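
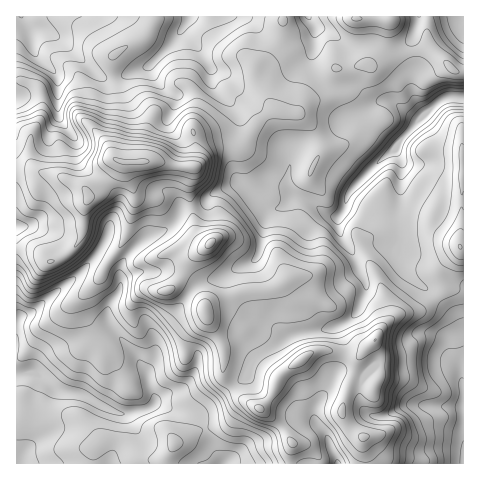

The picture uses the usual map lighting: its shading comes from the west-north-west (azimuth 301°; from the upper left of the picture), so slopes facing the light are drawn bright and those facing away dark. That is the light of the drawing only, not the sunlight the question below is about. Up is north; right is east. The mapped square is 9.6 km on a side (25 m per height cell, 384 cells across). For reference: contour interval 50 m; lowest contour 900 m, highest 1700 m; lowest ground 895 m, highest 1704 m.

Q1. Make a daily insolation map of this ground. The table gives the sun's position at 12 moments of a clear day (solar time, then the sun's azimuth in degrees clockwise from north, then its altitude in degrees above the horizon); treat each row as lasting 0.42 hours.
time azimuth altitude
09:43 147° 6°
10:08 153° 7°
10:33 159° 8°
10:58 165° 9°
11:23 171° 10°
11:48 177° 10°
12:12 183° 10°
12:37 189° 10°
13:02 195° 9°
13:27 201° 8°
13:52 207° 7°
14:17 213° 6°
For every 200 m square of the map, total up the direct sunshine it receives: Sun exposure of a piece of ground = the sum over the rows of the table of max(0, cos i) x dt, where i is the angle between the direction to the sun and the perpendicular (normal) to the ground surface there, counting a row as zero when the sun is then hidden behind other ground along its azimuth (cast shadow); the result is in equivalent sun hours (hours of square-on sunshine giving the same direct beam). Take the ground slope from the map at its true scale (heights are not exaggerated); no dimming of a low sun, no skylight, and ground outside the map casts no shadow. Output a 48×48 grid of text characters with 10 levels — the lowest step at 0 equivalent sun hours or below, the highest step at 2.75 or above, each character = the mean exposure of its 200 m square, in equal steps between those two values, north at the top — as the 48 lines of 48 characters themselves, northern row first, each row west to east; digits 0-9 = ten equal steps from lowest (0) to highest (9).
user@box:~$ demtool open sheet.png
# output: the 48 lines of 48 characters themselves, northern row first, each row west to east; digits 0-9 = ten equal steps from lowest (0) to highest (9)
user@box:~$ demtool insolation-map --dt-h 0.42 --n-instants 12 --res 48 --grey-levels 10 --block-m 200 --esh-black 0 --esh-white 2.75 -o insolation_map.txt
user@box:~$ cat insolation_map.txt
000000000000000111000000001122004544444333200100
000000000000000100000000001233100257877775211000
000000000000000000000000000122100014444553121000
000000000000000000000000000122210101111222221000
000000000000000000000112111122211111111223343100
000000000000000000000022222122112222332344333420
000000000000000000000001222111112344455543333688
100000000000000000000000121110001233345544557889
100000000000000000000011121100011223344555576201
000000000000000000000001112111123444431015440000
000000000000000000000000112332223333221112200000
000000320000000000000000123455542222222353000010
100000031000000000001111123455552111223673000011
110000002000000000000121223333332112235620000111
000000000000000000000133332222212233456100233222
100000002432122200001333443322113444550000343222
221000003677899987655422333322123334400000001122
433432000367689988897311222222333235100000011122
443445311267533357773000111123453241000110111122
345433323676432234410000001100123320002211211122
456555558996676542200000000000001210012221211112
554344557764776531000000000000000000012221222110
100222334433543200000000000000000000011222222100
000001255313431000000022100000000000112222222100
100001376114300001113675420000000000111221222221
431013893134000132258865510100000000000111122456
754469951164244433478743100100000000010001112368
768999611355410001454320000111111220010000122357
679994114543100001310000000123333210000000123333
699820135752354345200001223344332100000000002333
897201356631699996200123444443333100000000001456
652134565534678864222223333333333320000000112455
201345543355446754454333233222100000000025666544
334555543236535765577533322211000000000156555544
346554433214764565798422332100000000001332113333
245433333222564443476422322100000000136311134333
356544443332344334443333221000046652355322233233
555665554332234236742232110003665554442232221223
102566665432123358744432100037764311321222210123
000136776643213566457751000245544211212554421012
110000015765532432357861000465443212343334554332
211000000158851012335555300454443102357411234443
222221100000000000223347986323334332000000000012
332233210000000000012346999721224763000000012333
343321111100023200023466889820001664100133111233
443211112222112221234577653331111355445555432333
332223323332111135543456444346652166665433321222
333333333333322244444443345556554256554433322222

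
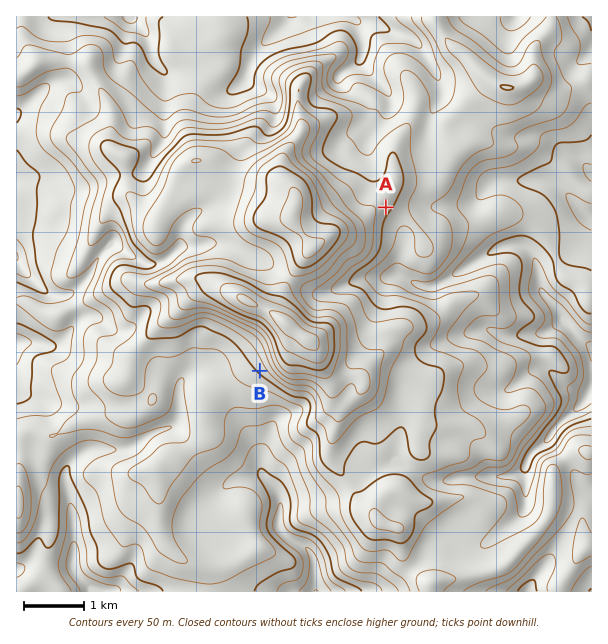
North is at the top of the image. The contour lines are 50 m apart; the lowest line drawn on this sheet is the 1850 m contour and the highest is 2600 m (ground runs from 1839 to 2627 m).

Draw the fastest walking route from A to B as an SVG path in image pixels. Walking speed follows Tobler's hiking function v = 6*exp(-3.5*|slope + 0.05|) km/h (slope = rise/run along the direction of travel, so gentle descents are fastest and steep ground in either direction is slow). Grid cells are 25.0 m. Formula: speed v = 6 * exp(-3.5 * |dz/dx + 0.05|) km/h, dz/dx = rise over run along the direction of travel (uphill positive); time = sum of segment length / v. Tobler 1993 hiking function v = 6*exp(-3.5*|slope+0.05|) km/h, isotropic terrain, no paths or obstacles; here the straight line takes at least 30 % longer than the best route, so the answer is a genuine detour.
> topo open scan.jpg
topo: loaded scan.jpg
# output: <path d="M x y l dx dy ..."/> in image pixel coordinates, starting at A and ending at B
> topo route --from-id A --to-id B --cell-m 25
<path d="M386 207l-8 15 0 24-6 12-16 17-3 6 0 3 1 3 3 3 3 6 0 33-27 54-1 1-3 2-8 0-6-3-13 0-3 1-12 0-27-13"/>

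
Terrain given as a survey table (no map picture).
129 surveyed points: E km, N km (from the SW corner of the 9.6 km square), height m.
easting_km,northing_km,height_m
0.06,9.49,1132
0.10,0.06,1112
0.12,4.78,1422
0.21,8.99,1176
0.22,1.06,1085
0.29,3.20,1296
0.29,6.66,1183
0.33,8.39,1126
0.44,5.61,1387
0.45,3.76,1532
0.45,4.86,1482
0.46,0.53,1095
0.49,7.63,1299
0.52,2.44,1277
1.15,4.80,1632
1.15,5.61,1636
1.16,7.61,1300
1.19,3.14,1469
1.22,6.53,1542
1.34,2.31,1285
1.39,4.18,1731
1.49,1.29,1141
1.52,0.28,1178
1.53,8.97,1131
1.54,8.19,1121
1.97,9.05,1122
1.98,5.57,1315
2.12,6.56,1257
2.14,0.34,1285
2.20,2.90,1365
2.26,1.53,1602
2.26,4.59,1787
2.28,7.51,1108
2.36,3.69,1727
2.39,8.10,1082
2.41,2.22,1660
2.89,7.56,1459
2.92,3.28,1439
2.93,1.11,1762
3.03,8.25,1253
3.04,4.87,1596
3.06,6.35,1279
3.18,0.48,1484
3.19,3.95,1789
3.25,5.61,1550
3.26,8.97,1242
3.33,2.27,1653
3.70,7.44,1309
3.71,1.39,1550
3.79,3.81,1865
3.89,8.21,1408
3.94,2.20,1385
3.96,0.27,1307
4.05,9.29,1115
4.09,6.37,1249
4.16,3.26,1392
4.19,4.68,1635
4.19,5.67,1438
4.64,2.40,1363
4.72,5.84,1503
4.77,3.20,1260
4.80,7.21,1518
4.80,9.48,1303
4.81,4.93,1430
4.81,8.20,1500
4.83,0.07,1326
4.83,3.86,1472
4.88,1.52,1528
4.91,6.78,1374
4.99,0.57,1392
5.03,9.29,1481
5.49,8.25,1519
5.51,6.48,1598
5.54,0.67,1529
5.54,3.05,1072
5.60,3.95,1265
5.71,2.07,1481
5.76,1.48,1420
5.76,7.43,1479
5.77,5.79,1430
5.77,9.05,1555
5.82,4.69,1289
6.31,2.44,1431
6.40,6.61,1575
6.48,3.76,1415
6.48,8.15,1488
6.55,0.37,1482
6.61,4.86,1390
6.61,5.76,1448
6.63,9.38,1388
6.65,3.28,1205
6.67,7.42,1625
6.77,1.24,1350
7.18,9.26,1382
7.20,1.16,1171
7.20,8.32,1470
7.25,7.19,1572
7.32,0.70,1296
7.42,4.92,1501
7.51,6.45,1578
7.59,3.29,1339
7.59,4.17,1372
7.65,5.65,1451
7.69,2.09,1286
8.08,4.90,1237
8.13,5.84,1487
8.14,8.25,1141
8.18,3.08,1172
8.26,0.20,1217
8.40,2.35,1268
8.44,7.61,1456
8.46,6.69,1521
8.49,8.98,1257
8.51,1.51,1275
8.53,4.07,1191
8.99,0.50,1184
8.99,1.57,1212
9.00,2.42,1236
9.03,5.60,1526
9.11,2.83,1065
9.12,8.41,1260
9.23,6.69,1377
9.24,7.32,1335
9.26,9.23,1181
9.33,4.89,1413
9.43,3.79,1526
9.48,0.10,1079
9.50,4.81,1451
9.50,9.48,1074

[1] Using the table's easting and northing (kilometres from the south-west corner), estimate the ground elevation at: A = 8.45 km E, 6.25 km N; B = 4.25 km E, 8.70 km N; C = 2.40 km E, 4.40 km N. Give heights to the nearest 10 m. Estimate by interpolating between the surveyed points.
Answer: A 1450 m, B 1400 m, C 1760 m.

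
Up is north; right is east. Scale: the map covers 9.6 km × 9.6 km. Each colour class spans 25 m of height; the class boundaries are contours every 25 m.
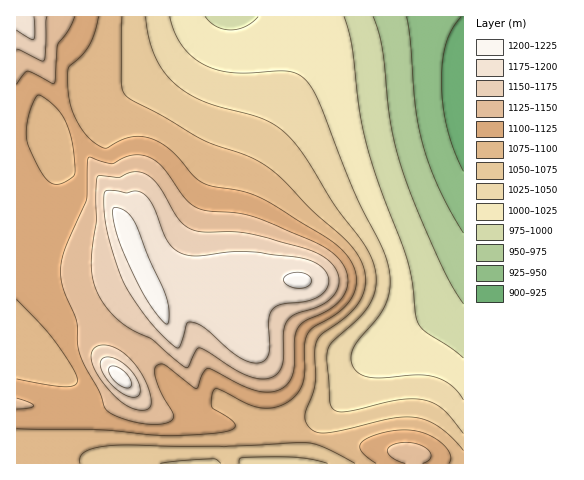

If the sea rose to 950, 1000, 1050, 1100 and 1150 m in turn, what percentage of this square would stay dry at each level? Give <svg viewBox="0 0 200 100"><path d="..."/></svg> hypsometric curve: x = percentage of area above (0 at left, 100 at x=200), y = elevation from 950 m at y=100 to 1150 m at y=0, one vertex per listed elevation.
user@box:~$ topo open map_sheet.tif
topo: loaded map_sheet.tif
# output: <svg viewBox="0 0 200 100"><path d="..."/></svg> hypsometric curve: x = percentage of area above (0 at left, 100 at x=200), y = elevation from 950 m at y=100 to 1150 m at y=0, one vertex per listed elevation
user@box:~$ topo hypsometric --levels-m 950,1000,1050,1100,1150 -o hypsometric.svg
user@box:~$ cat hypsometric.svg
<svg viewBox="0 0 200 100"><path d="M191 100l-18-25-40-25-51-25-49-25"/></svg>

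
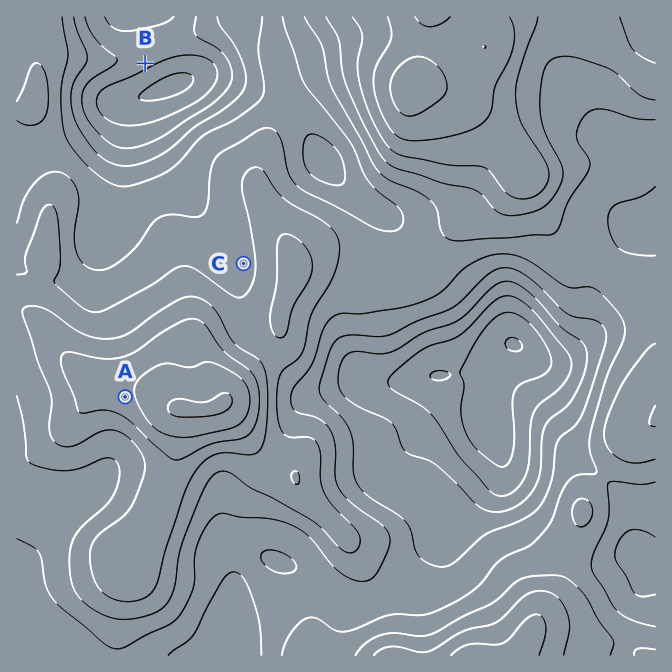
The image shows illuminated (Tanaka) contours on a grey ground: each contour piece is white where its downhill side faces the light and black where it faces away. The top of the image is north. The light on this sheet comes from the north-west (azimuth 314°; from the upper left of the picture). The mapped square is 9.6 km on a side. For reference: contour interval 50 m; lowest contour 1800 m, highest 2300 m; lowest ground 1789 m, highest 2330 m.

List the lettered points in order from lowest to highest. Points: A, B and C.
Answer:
B C A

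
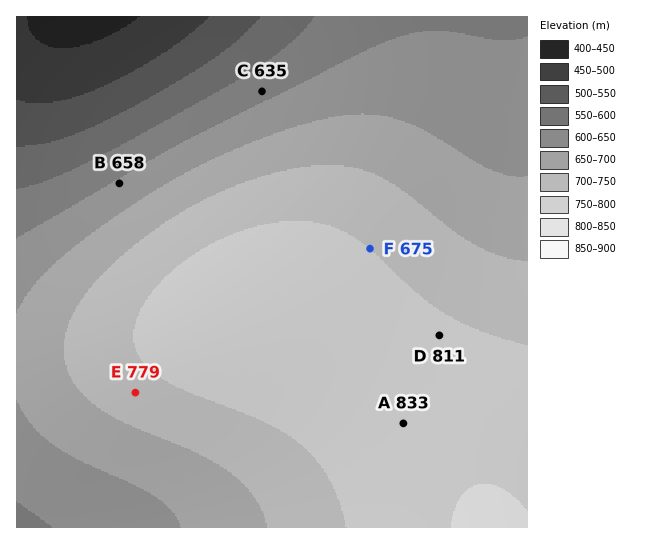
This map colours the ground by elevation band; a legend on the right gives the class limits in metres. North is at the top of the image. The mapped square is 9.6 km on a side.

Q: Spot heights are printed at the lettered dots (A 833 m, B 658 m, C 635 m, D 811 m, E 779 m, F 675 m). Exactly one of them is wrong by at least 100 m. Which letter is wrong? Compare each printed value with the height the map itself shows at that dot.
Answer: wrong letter F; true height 800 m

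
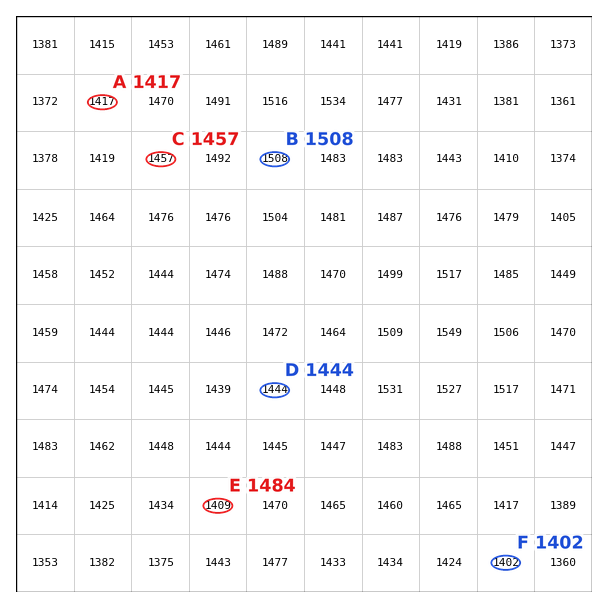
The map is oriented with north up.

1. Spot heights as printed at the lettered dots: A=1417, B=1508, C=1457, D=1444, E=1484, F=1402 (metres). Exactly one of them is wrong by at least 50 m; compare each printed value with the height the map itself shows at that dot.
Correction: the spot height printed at E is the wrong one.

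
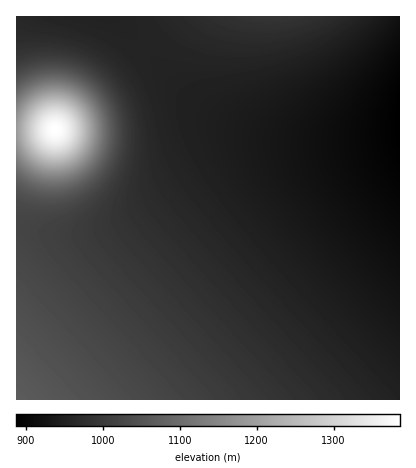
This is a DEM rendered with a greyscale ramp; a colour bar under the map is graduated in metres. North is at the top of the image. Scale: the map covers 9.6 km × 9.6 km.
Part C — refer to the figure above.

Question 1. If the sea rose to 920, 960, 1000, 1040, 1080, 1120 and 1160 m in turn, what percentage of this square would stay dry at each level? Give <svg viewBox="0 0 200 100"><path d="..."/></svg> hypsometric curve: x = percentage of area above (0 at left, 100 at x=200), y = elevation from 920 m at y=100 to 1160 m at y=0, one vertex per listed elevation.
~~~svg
<svg viewBox="0 0 200 100"><path d="M181 100l-67-17-57-16-35-17-10-17-2-16-2-17"/></svg>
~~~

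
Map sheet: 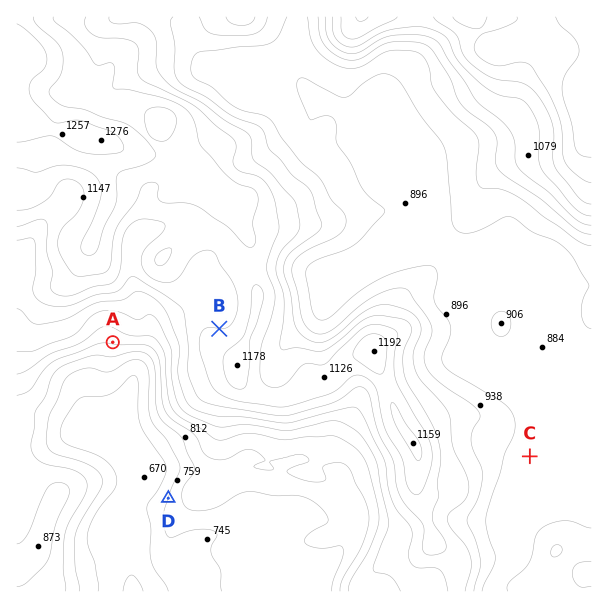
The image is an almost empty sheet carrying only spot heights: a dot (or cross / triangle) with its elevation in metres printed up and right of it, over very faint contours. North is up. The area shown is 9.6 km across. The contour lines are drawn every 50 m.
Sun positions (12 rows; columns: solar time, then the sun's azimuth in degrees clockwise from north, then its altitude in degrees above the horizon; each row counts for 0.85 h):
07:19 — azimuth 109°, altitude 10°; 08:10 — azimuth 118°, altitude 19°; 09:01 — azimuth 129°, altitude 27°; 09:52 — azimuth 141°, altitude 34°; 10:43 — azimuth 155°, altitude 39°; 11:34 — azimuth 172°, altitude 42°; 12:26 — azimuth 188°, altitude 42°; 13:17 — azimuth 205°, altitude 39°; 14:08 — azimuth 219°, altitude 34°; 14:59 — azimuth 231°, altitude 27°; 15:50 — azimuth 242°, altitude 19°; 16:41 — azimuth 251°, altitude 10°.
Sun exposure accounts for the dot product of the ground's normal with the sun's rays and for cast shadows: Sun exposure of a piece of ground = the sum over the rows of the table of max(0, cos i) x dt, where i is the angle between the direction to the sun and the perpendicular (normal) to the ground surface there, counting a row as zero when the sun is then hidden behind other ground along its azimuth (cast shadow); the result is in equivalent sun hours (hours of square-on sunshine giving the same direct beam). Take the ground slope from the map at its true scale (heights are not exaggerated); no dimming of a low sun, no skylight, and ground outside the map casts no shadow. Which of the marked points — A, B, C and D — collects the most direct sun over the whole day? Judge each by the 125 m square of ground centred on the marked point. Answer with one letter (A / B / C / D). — A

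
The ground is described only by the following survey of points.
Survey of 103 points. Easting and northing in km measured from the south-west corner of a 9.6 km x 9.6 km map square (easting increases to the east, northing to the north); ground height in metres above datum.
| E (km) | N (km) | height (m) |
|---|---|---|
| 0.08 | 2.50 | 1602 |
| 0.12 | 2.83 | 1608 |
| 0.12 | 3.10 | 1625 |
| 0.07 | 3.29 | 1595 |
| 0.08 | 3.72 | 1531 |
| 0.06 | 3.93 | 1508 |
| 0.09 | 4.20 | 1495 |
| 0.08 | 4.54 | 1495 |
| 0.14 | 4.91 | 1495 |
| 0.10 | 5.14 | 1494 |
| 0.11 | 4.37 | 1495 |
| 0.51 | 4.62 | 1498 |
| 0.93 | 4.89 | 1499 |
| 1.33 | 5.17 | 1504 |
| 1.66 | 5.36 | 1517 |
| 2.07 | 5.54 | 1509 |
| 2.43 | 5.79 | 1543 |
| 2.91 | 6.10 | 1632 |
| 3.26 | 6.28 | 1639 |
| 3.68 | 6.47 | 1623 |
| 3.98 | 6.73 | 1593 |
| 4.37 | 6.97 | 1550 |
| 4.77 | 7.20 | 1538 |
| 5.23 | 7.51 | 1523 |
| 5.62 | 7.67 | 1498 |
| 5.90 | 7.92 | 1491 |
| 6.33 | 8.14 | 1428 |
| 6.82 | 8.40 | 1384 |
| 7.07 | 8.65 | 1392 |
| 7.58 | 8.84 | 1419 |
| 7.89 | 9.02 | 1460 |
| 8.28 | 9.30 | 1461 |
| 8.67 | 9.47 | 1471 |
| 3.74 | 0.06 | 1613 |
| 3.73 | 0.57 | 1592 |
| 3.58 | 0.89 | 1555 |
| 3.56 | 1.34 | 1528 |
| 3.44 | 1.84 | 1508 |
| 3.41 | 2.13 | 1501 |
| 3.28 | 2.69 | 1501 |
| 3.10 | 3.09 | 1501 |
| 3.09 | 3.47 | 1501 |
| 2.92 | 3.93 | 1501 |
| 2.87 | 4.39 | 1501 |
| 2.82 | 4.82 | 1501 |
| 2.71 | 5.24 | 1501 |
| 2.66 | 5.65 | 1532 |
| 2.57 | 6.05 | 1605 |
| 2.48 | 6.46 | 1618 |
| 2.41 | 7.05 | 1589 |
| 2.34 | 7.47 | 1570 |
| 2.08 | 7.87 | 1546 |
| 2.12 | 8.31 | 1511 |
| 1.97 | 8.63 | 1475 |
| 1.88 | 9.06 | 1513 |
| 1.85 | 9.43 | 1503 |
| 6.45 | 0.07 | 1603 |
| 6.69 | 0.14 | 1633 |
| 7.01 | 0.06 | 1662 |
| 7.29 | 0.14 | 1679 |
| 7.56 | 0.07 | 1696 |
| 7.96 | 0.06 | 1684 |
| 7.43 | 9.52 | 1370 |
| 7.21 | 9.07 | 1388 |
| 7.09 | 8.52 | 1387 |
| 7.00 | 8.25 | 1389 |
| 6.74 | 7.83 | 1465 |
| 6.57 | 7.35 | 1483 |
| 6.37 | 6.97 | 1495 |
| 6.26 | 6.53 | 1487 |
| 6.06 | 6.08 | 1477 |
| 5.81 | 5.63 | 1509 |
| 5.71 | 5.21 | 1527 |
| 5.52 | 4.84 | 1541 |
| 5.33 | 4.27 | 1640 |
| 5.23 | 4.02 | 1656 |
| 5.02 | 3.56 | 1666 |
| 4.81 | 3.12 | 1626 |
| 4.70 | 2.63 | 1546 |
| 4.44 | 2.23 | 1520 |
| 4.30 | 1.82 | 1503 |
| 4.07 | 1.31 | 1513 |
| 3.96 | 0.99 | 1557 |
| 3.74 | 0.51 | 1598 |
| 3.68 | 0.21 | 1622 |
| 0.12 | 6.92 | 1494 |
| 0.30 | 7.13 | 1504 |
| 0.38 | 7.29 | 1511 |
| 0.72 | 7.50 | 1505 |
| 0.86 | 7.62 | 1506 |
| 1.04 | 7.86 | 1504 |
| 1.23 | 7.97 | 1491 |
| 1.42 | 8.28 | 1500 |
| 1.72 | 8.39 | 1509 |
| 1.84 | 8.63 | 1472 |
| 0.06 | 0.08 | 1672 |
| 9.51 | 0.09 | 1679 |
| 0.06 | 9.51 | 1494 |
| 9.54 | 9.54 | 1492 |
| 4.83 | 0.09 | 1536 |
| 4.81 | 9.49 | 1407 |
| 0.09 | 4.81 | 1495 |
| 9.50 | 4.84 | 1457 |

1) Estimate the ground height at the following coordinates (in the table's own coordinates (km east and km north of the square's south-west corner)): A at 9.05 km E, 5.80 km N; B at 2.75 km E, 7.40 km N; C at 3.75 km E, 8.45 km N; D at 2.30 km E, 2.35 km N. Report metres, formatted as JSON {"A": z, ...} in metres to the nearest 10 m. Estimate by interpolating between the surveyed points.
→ {"A": 1410, "B": 1540, "C": 1520, "D": 1500}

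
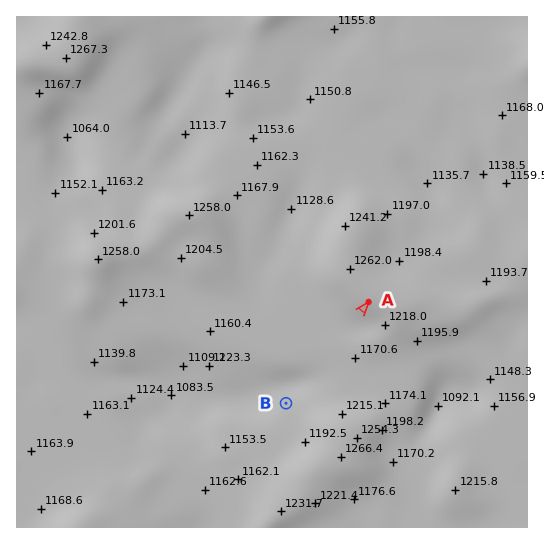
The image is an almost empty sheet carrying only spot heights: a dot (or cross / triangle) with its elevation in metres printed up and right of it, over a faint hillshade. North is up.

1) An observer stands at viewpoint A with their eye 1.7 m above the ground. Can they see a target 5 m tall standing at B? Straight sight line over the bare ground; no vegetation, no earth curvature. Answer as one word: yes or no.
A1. yes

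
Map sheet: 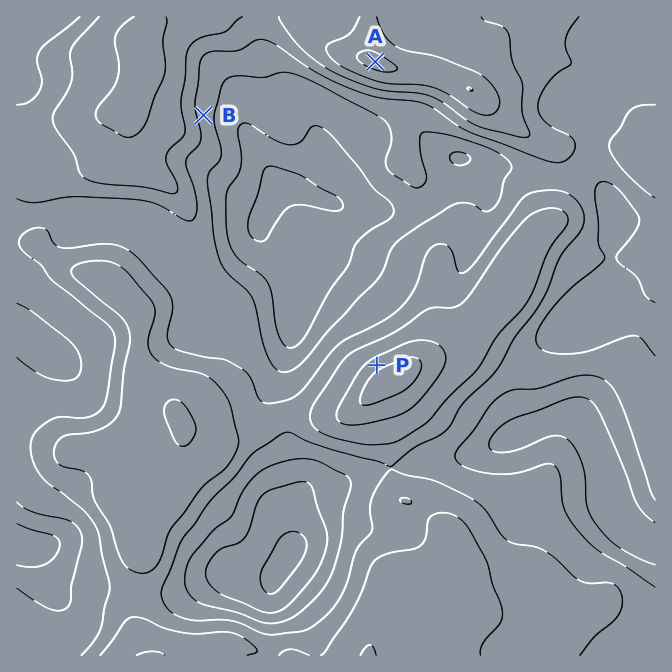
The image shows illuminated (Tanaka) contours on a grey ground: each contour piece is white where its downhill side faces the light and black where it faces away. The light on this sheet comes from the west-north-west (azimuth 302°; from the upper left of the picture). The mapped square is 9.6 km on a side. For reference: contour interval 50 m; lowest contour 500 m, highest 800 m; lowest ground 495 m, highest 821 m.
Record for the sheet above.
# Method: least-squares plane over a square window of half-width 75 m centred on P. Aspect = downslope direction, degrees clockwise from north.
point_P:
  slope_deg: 15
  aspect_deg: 329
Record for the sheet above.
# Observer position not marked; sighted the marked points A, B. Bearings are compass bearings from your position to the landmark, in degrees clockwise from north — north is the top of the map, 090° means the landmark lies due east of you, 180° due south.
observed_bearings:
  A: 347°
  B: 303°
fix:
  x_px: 420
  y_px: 256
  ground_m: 640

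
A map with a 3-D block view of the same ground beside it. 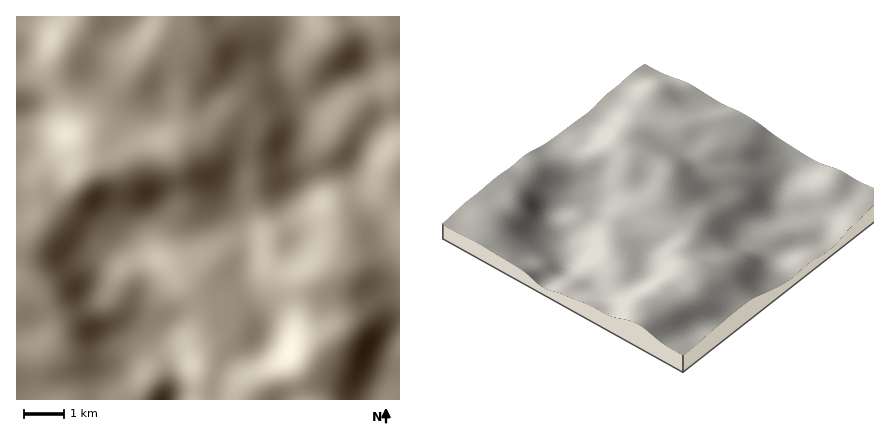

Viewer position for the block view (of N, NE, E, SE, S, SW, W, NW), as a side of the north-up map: SE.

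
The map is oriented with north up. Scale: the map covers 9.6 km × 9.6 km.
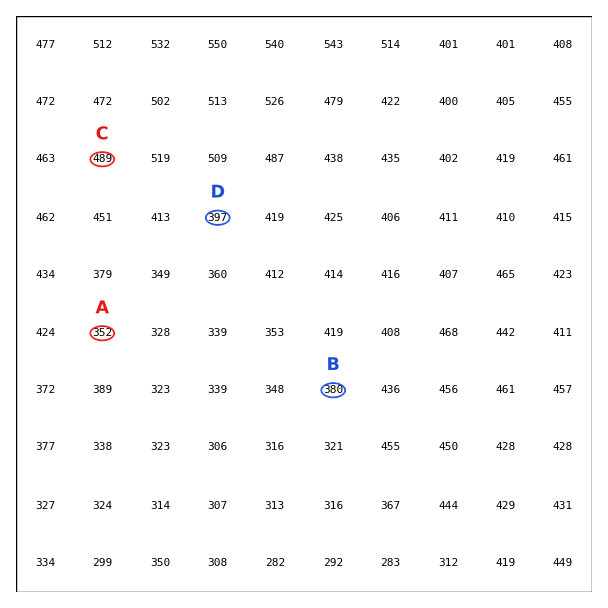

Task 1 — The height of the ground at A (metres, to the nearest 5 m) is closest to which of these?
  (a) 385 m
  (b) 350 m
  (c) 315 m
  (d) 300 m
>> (b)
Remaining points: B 380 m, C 490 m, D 395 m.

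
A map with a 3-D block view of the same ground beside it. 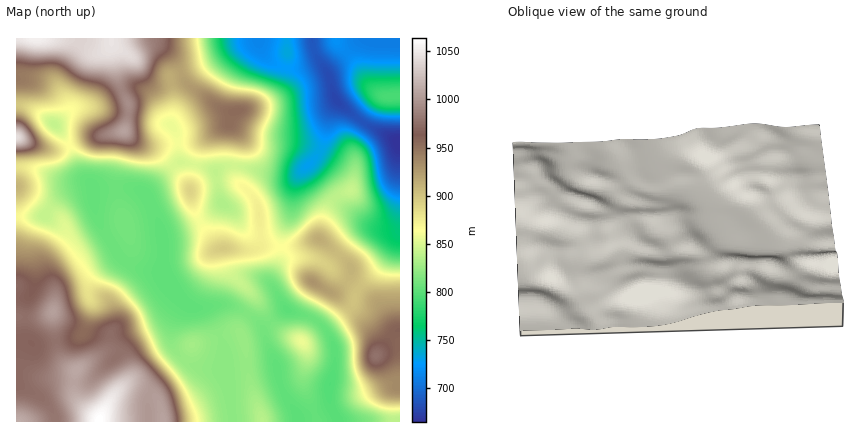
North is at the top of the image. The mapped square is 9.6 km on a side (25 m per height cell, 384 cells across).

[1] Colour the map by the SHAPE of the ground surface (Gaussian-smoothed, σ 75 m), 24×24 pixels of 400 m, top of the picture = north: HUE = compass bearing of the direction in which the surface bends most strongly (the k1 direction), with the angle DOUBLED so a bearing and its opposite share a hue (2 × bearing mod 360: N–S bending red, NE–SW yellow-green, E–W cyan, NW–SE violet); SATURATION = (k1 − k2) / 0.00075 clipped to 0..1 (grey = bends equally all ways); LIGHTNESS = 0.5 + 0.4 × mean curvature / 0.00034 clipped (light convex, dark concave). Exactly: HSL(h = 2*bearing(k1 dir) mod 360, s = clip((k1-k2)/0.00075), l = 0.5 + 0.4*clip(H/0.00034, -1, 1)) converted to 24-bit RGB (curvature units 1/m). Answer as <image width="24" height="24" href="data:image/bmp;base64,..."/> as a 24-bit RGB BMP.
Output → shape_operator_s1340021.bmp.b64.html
<image width="24" height="24" href="data:image/bmp;base64,Qk32BgAAAAAAADYAAAAoAAAAGAAAABgAAAABABgAAAAAAMAGAAATCwAAEwsAAAAAAAAAAAAAo5u5n2SuYDd2VpCEnsW0zaOZgYhxXFx9YW2K6/fSPjO8YUahaFWKbGeAcISKqr2Vdl2UdWR/gY93fW6Ggkhig1UwYUwUgoECi2xOektXZFWLccaJQpWK1Ymiw4KLU2R0a66Q4PfUQx+LekWKf1+Fb2yBdpt6m6l5ek99iWpxfJt1V1SAfEurw17Gx5XSz8npf2yCeXGUaHuPtrdsM3ZIPZNx4qXAqYLFlO/FmNymWQtkgU9wgm59dnSAiqB4kIZqblKAoHxzjZ9lS2R0TDBtqiUzh91NY6xfdIiKZ26GdIifoKjGwofCMHBQUIo3xeGiit6cXhFFayBQg3lseXp+eHd/mqN8emiDZ09zoW1Zsb95PWeHHgtc5Zi+4+/VT4mdgYF4ZmpzcLRaQYNTrVd4umugYquAru6MejItShJImm2PgpOPdHeCe3aAm6aCdVWCfkKEpb+IpdirOS+DDgkqkeB47eXRhFKufXBrf1tapr1RRHVMQn2JuoCMpMh+jtdgWyFoVEB9epOZn4ChjXCXfoGRl6CDY0yEWaDJv+PcxHSiVg5VQSVkbPh5tpxqrHWPZmWkn3O8x9G2b9zRFnHDomC77OXYypLKSxxndGR6bn1meXtkiHlwlIZ7k1JVZ5xcR45demUnUw0ITBYjUumSasB/ZYdhjquKV4FmWIaR5uK0VLtQGw0macRBneR3kSZXejV4fnN8gG90gnBgeXhNcVZAnLFffr2bcTJydxEplzowmOzTat2zUnODgquOapdnf5ClT4CU2OawqFLAG0ScfdmkuEdMfixaf2d5f3J9g1hxlFpUkIRqcbGrhsyYekFhVhhhqnjc1Pf0g8fgslmWSal+YLqqf4e8mneXZpKdueCbkDCNaKVUX2o+cjc1hGBgfnl3dGWCmT+buod1e6Zfco5CgmMxZFA7KYGXZ+uxz7JybjFFqpxqmMyiNbeiTYGKboyNjLyevLh6gTR2lquAb0J5gGl5iYqAeX6EXV2CRUGTz7TGy67XmaHUhYXWi43IQX29l44+lHY1XbduiuTDqNDLck+fRDtPhLiyeK19ky5Tsq9hkVmNf0uAhoB7hYyAeHaAZlx7SUttecNlibGSlICsnEKNpbV5NX61ZEvd5NfqrtzMWbZcaFAxYicoZUtNnKIjUEAqmWJSnr+Jb0F2fWuCh4yEhoiBe3GBb0V3mIlNYNpVXJFpfElim0hnvNWNOoKCJEhVzct9xpZrlD05bjk1UpJhVXqbrbxaP4hyWLV7m1tZdlR8eH2ChoyAhXx/emGBbjF+zNKOeM9kPVVcYjpEc7NdvNuoRl+cKkSOsqNxzWFSn0FXmL+AYdXMN0+nxtTTaY2yWHh2eWRqdWx9gIF3iIhwfW5mbU5pQEKJ1+rTyqS+QiiBdHqznt+6vbpyPnZaJE5oY1ua04uzypTI0+nAPpmcMi9hzpYxei4jdmoxT2NAaF09c243dVUsalEgTnEyJ8N3b8xYuEY5UDh2YL1Vnn05wYk8ipdPGTgxJ086mXtcwHx09vC+Ok98LyxaX20AD9Q8h9jlbx6imxQOb28bXlIkZt1UZerLPq6leTM0pV4oY2gvZFchk7gnXMlbp3ODQVB5K3RmNnRqua+J8/XWajKjOzBpzPf/qdj/bQjpfgCq6tL54ND70dr4zP/tM3HnbUC2Uzej3I7Oz4bLh7PEuerIV6ukgGyRYmWkUIGsKmmNj92X4deflBJzajxf/OfPLgUeJQ4aKY6kgOPLuoXi+Mra7eaQExIhWz9NV0VgeolgxaqYxqKxz6ZwYYFNTYZtZZKPV4GOPnKGhdBHYAYCUw8BaVgbfz0AUxEYRpFoLXtGQ1gYJR0O+9gq99atOx9WPllXTllmcaR+ic2qmaDZ6dvwwLnkYHi9X3yKXmVsS2xmZBwpfw0705ifmJ7TuGCdl8fHSVGhZyk7amcxNGZMnf+J1EcoqTy9Pj7FXZy+kOrXl+vfVbLUs6zX46Po0WjkuFq+emmPTzlych+FlsfVzOrtoaHfsZBfpXVCSRY8n0tsjbKKRr2UvNY9pmsoJdNYLzRiddOBSdhuZIhSTm5FYHY0dkEmgiMesVdAmGqOUChtQHOmpd+5gqigfYSUbk4nm2w0MV10ddXKs8PXjpXGhHm73e7qpkTHNoeFa9dhUKRJSHdSaGZPYjw1Zy8yn1hHjcNubjt7eTxuQsJxaLZSentUfH1RkZztvcLrkKzpaLPIc4qRmIKMfrKBkblZrT6qmMW5da1wf5hdUVdMVURIalNgZV93pat7s753Oh5ouo+1dKuHdX1kfXpkgH9k"/>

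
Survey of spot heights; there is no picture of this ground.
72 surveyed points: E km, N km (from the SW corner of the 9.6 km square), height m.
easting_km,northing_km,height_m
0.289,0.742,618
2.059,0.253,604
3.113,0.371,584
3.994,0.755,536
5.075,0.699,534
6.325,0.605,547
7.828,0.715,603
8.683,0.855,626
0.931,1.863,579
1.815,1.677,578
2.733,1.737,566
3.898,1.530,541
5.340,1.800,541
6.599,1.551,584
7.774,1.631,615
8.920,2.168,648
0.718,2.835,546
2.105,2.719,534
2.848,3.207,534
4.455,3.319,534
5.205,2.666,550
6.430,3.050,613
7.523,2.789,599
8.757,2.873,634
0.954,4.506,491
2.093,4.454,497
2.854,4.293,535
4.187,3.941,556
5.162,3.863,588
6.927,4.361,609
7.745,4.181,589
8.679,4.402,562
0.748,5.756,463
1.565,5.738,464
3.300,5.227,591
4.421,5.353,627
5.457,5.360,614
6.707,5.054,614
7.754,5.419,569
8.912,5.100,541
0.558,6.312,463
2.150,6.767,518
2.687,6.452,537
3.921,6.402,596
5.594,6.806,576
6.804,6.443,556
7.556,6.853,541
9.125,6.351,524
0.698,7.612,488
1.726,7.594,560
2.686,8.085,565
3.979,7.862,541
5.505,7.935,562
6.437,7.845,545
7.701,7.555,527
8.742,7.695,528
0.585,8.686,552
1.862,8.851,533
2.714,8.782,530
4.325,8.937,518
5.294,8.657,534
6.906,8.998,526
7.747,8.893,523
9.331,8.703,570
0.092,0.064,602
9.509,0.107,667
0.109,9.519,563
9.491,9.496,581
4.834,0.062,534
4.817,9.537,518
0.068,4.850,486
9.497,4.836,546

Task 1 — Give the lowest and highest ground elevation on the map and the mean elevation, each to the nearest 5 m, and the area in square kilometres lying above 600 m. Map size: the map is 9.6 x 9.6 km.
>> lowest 465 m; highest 670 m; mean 560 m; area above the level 16.9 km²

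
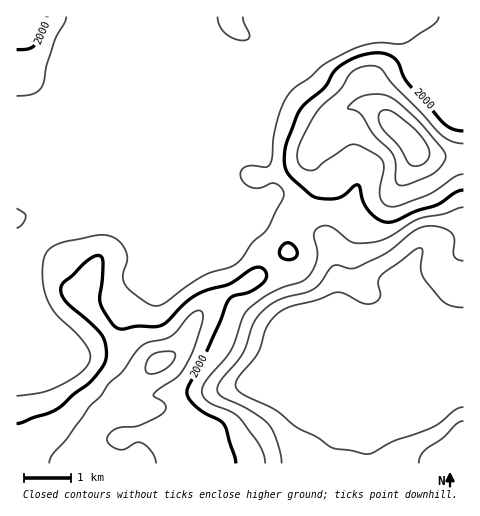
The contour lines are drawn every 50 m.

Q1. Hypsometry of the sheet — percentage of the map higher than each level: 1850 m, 86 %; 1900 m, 79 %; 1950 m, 39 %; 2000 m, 23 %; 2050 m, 10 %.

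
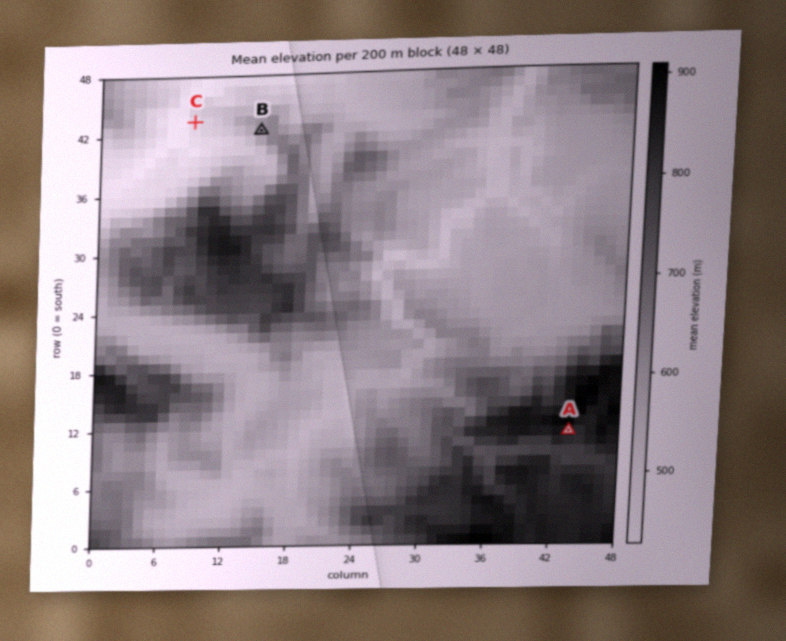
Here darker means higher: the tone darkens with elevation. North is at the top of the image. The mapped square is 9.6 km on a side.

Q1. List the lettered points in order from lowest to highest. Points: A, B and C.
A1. C B A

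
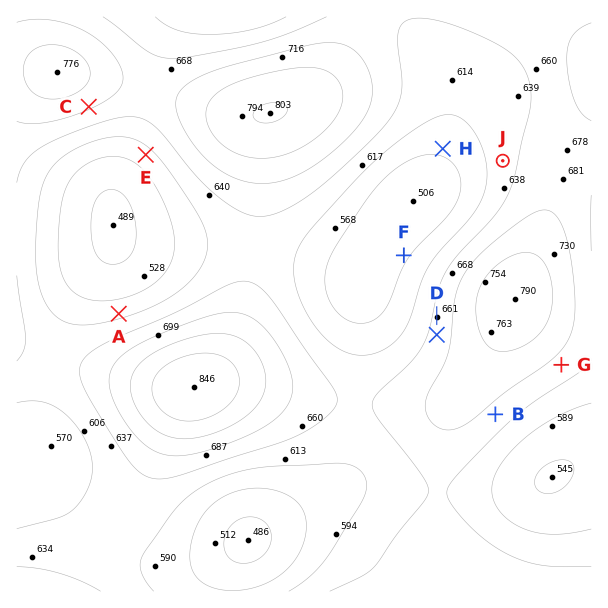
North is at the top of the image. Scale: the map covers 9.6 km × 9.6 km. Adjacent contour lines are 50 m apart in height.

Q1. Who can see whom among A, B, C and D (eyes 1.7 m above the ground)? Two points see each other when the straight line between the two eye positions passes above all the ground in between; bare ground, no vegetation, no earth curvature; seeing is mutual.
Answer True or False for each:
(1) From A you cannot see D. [True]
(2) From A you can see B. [False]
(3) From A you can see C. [True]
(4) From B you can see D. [False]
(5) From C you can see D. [True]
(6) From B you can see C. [False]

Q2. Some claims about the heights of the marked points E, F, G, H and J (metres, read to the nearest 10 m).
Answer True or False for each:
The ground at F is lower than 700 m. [True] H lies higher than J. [False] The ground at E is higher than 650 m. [False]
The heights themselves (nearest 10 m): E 580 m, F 540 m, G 680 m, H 560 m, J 630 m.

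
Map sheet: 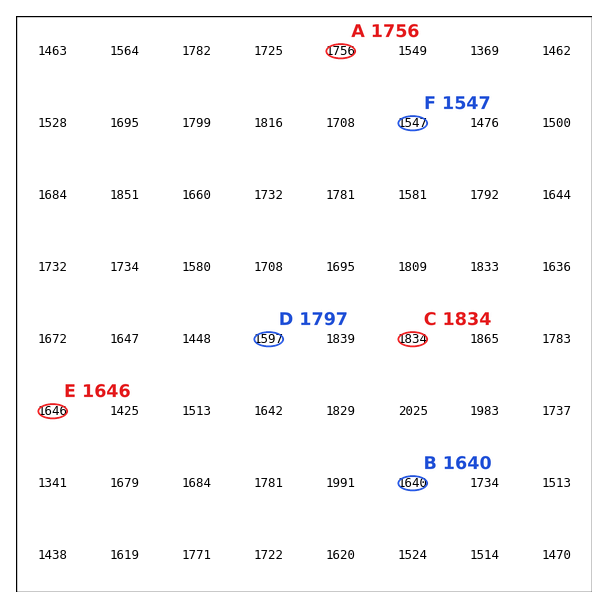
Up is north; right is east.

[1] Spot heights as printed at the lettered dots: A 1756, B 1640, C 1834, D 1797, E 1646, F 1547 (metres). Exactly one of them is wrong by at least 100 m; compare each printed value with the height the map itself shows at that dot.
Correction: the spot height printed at D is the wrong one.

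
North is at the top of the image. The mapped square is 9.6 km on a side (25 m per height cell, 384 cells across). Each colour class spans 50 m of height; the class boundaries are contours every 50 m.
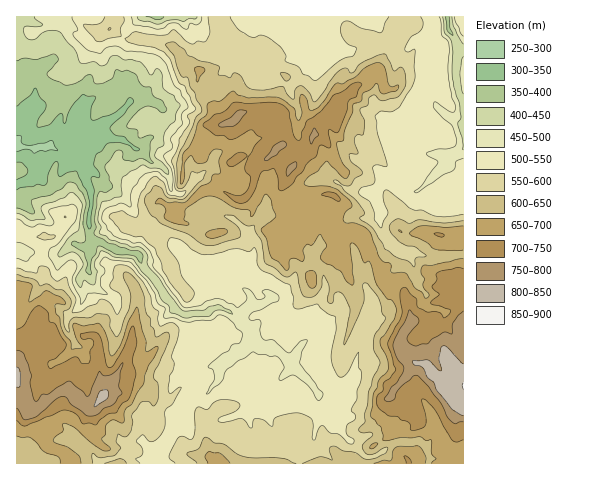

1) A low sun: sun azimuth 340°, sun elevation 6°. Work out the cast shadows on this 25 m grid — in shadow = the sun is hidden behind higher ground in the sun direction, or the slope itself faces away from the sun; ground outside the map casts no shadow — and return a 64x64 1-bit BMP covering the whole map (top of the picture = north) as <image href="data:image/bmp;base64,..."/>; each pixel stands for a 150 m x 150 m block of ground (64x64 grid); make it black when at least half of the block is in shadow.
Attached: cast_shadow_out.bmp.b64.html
<image width="64" height="64" href="data:image/bmp;base64,Qk0+AgAAAAAAAD4AAAAoAAAAQAAAAEAAAAABAAEAAAAAAAACAAATCwAAEwsAAAIAAAAAAAAA////AAAAAAAcH/nAAAAAYDw/+AAAADgvfn/4AAAAH+P///wAAADH8f///AAAAOHx///wAAAAEgP///wAAAAfAx///AcAAA8PD4/8AAAADz4CB/zAAAAA/AAA7nAAAAPwAAJ+EAACAfAAAH4AAAMA8AABvgAAAQBADgCeHgABgQAfAN8PAwGAAANE7gedAYAAAGAGA5gAgAAAAAIAABjAgQEAAABAOMDAAwAYQeB8QBgDgA37gPxABAeAI//g/AQeQIIX/PfyAAAgBgYB33IQGADADgffMCAAAcAYP9+QQAAA4Dj/34gAAABgcP/dmAAABmHx/+WgAL//5/P/4aAB////8//ggAP8g//nz/AAB/AB5IeB4AAAAAHsDgPgAAAAAOAZf/AD4AAAYAn/8D8AAAAAAH/xvgAAAAABvDvB4AAAAAGAO+PxwMAAAOA5/+AgQAAA8T3/2BACAAzzPPzwGAAAGJgMffAEAQAAHgI/8T99gOAPwD/9D7wT8A/AF/+AnCGQH8AP/8HEHAADwAv/wQAfAAD4D//DQM/EABgD/4dg5//AAAH/gOH//4AAAf+Bxf//wAAAc4MF//2QAQARggD//LgAABACMH/8AAAAAAZ4P/wAAAAABnx//gAAAAIGcP/8AAAAAwIongAAAAABARw+AAAAAAANAAMAAAAAAAwAAAAAAAAAAA=="/>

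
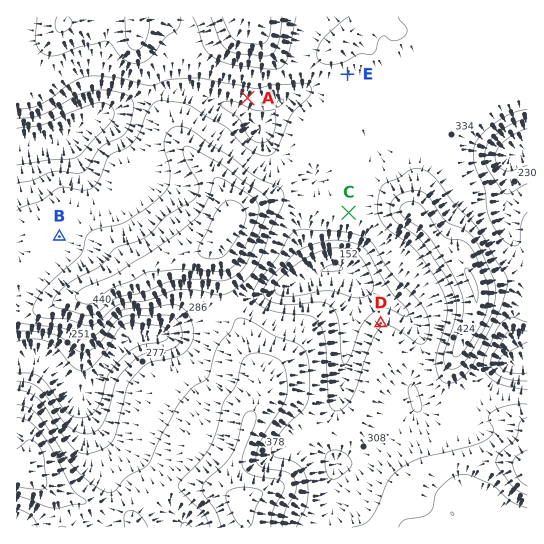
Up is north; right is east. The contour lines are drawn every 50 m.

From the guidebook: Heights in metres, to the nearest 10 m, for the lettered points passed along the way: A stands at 270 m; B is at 340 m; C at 330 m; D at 290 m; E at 340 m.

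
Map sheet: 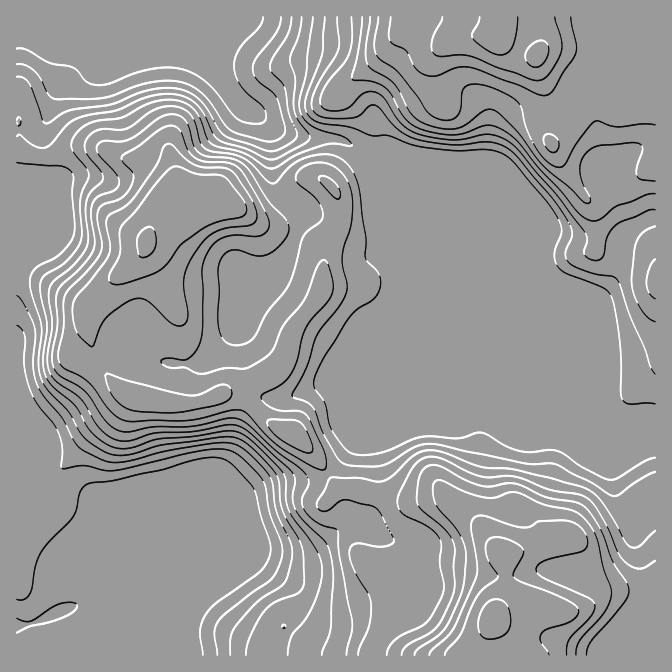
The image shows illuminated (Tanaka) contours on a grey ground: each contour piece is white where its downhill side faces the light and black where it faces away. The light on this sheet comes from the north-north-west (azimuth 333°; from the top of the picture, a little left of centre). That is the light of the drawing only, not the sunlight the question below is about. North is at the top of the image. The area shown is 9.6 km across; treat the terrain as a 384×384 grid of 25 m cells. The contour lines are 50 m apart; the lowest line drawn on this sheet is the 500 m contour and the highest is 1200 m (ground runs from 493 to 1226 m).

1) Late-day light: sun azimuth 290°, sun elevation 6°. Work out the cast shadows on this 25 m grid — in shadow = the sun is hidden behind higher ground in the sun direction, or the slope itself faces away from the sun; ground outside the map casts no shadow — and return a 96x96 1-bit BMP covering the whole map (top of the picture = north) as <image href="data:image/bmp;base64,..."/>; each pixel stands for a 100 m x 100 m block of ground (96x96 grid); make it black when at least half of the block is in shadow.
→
<image width="96" height="96" href="data:image/bmp;base64,Qk2+BAAAAAAAAD4AAAAoAAAAYAAAAGAAAAABAAEAAAAAAIAEAAATCwAAEwsAAAIAAAAAAAAA////AAAAAAAAAAAAAAAAAAAAf/8AAAAAAAAAAAA4f/8AAAAAAAAAAAB+f/8AAAAAAAAAAAB+f/8AAAAAAAAAAAB+P/8AAAAAAAAAAAB8H/84AAAAAAAAAABwH/9+AAAAAAAAAAAAB/9+AAAAAAAAAAAAAf9+AAAAAAAAAAAAAP5+AAAAAAAAAAAAAH5/AAAAAAAAAAAB8H9/AAAAAAAAAAAf8P9/gAAAAAAAAAA/8f9/gAAAAAAAAAA/+/9/wAAAAAAAAAA8f/8/wAAAAAAAAAAAH/8f4AAAAAAAAAAAD/8fwAAAAAAAAAAAD/4P4AAAAAAAAAAAD/wOcAAAAAHAAAAAD/gGMAAAAAHAAAAAB/AGAAAAAAGAAAAAB+AH8AAAAAAAAAAAA8AD+AB/8AAAAAAAA4AD8///+AAAAAAAAAAB5////AAAAAAAAAAAw////AAAAAAAAAAAA////AP8AAAAAAAAAf///Af+AAAAAAAAAf///A/+AAAAAAAAAP//+B/+AAAAAAAAAP//+B/+AAAAAAAAAP//8B/8AAAAAAAAAH//8B/4AAAAAAAAAD//4B/8AAAAAAAAAA//4B/+AAAAAAAAAAAH8A//AAAAAAAAAAAB9///AAAAAAAAAAAA9///AAAAAAAAAAAAw///AAAAAAAAAAAAAf//AAAAAAAAAAAAAP//gAAAAAAAAAAAAH//gAAAAAAAAAAAAH//gAAAAAAAAwAAAH//wAAAAAAABwAfwD//4AAAAAAAB4A/4D//8AAAAAAAD8A/4D//+AAAAAAAD8B/4B//+AAAAAAAD8B/4A//+AAAAAAAD8B/4A//+AAAAAAAA8B/+Af/+AAAAAAAAcB//AP/8AAAAAAAAfB//gP/8AAAAAAAAP///gH/4AAAAAAAAH///gH/4AAAAAAAAD///wH/4AAAAAAAAB///8H/4AAAAMAAAA///+H/4AAAAOAAAAf///H/4AAAAOAAAAf///j/8AAAAOAAAAf///7/+AAAAOAAAAA///5//AAAAPgAAAAf//5//AAAAf4AAAAP//x//AAAAf8AAAAB//x/+AAAA/8AAAAAf/h/8AAAAf8AAAAAf/B/4AAAAY8AAAAA/8D/wAAAAAcAAAAB/4D/AAAAAAIAAAAA/wD+AAAAD+AAAAAA/gD8AAAAP/AAAAAAfgB4AABAf/AAAAB8fwAgAB/wf/AAAAD//wAAAf/wf+AAAAD//wAAA//gf8AAAAD//wAAA//gP4AwAAD//gAAAf/AHhh4AAD//AH/AP+ABAB4AAB/8AP/AH+AAAA8AAB/4AH/AH8AAAA8AAA/gAD+AD4AAAA+AAA/AAB+ABgAP4B+AAAcAAB8AAAA//B+AAAAAAA4AHgB//A8AAAAAAAAAPgD//AwAAAAAAAAAfgD//AAAAAAAAAAAPAD//AAAAAAAAAAAOAB/+AAAAAAAAAAAAAB/8AAAAAAAAAAAABw/8AAAAAAAAAAAABw/4AAAAAAAAAAAAA4/4AAAAAAAAAAAAA8/gAAAAAAAAAAAAA4/AA="/>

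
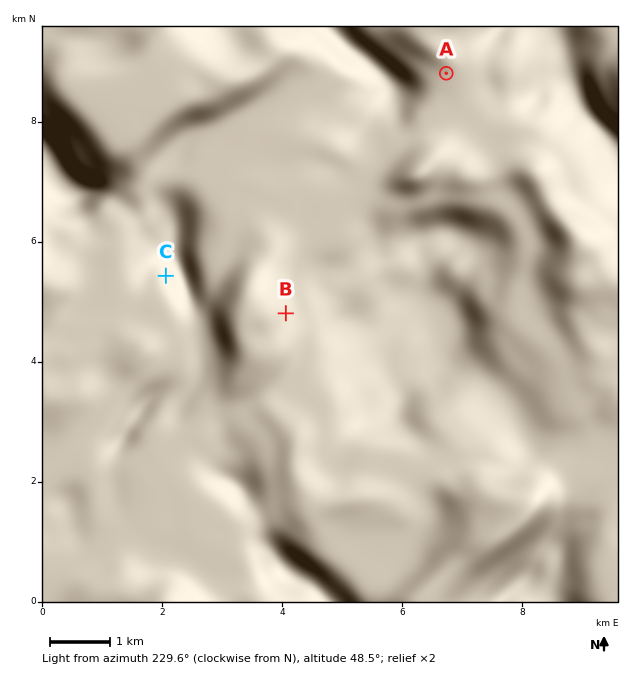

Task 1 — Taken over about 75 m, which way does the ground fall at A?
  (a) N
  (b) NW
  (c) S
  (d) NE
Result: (a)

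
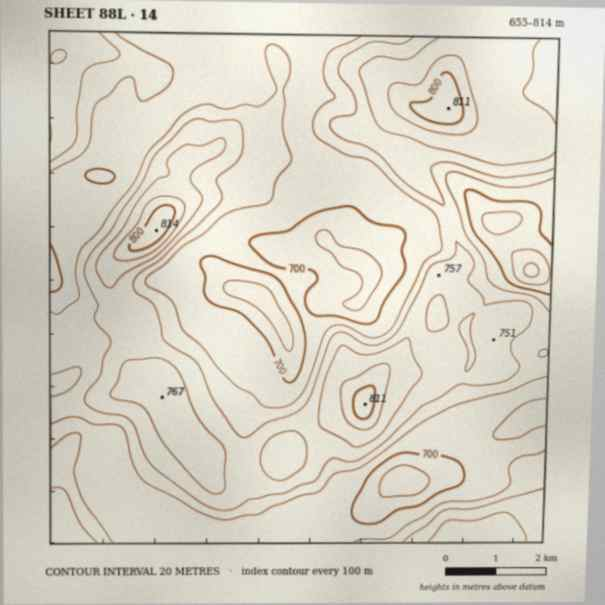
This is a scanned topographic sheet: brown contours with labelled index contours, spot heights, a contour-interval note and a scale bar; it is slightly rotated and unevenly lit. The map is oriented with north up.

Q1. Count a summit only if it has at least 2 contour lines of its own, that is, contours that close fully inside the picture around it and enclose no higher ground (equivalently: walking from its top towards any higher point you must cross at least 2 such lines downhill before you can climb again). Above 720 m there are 3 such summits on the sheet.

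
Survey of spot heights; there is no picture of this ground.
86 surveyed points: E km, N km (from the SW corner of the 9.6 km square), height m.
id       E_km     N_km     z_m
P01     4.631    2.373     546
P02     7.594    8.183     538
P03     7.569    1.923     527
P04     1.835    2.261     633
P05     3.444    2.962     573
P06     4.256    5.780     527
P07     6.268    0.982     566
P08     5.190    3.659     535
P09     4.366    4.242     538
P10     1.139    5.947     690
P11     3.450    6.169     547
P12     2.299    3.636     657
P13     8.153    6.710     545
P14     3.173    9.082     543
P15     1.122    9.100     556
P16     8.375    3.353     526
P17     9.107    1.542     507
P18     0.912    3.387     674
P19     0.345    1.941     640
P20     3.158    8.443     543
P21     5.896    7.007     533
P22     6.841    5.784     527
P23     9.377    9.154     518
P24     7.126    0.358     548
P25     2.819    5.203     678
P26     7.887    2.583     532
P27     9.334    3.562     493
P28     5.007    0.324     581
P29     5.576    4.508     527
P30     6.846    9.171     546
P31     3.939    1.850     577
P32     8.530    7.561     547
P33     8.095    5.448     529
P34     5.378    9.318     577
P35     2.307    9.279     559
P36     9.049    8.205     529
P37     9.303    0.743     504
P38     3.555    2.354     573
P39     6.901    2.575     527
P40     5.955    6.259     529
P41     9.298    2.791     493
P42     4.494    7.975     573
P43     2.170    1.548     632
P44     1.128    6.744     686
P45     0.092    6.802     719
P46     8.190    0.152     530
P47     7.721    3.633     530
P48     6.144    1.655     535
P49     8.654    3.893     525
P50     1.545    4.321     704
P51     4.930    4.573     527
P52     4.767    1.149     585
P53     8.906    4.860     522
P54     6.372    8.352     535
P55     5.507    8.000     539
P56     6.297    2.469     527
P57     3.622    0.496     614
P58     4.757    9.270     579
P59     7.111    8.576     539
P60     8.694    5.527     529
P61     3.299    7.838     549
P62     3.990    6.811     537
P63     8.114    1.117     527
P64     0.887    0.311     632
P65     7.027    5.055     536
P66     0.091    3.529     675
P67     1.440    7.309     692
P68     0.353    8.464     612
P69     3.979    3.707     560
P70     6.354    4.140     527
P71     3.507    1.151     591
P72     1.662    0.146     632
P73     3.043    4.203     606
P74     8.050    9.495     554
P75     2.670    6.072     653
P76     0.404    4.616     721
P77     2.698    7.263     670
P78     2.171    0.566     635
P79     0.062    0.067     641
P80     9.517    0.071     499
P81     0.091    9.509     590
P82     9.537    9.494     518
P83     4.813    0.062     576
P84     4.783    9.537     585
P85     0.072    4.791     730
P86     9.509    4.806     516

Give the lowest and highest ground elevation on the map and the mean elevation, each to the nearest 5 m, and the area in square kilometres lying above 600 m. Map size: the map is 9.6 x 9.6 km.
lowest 495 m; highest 740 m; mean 575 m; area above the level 26.4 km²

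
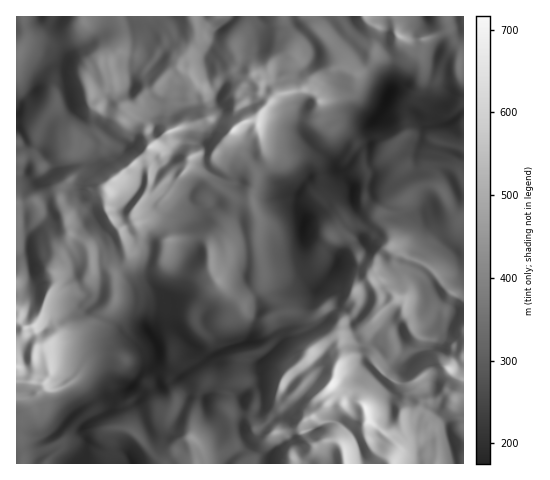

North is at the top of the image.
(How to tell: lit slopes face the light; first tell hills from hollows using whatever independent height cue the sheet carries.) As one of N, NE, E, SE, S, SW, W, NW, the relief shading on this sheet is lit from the E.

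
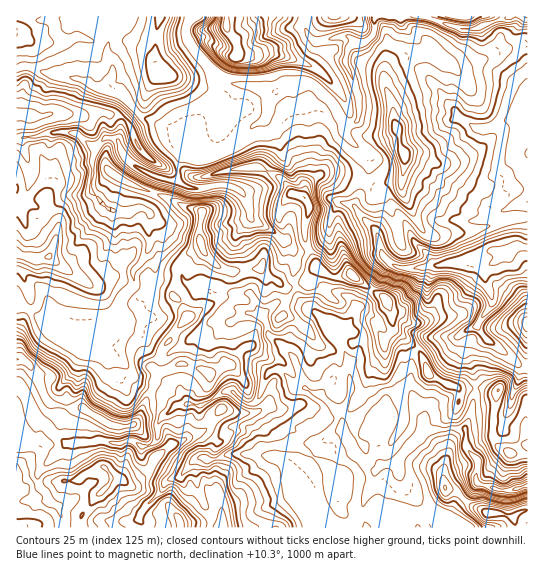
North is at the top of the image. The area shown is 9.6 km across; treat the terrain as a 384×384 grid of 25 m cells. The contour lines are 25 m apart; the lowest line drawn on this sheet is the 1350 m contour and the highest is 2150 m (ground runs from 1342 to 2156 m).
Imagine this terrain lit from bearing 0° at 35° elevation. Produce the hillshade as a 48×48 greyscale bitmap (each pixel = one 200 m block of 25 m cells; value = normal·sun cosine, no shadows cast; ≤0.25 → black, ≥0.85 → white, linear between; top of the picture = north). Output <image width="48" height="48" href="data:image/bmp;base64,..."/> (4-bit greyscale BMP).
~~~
<image width="48" height="48" href="data:image/bmp;base64,Qk32BAAAAAAAAHYAAAAoAAAAMAAAADAAAAABAAQAAAAAAIAEAAATCwAAEwsAABAAAAAAAAAAAAAAABEREQAiIiIAMzMzAERERABVVVUAZmZmAHd3dwCIiIgAmZmZAKqqqgC7u7sAzMzMAN3d3QDu7u4A////AKqqiHZWeJd7upmZrNyoh3iHiJmYdAAmmKqqiYVVZ5mcupmYmsuYh3iImZmGQze97ImoeIZFRHzNuYmoiaqYd3iJmqmDJc///4mHZ3hlVlvtqaqqqZmIeIiJmZhkae/s35maqoiIiXaru8ubupiHiJiJmYdoqqpBApmszLqru4RHvdyqqph3iaqYmIiKqocyALmKu93tzLczaImpmYd4iZqHd4mrqZUzQ6qImazbuax0EkRFZmZ4iZiHd4q7uYNImJmYdndUU4zJZFZERWd3eJeIiGiruXZ6qImHZVRphorLqWZURWZ3d4eIiHiIdmeJmIh2dmrf/Yi7u5V3dWZniHd4iIh3Y2eIuYhomr7u7ad5mKu4mImZmGdmd4dndmd2uYd6vd3LrKhmVGuVipq6h3h1V4ZUWHiXrXaIvduqmpd2ZkM2eqiHaIh1NnY1nKrNvle7vdqpl4h2eIRId5d2d3d1NWZr7tzv3Hze3MqZiKmZq7mXVXh3Znd2RWe8zc3et73tyqmYirmbu7y4V4dmZ4Z2ZFjLu7zJY8zLqYiJmZqImau6iGVWiYh2hFipiruEM9upiIiJmZqmWJmruDRoqXh3hVZVVYp2VcmId3d4iImYZniap3WKhVd4Z1eGZUjLmad3d2ZoiId6qHd4dpiHU1Z2WJrJmpfd3Hd2ZUVmmYh5qYd3ZWdTRWQ2vM3bq9u7zWdlRFd2iYmZiIZVVmhkVUBN///v3NyqzmQzRomYeZmYd1ZlV5qXaGbf///v/sur3kM0eZmZeamYZWq6iKqprc7e/Jiay6mbu3mHmpmqh6q6dazcuquK3t66kiQhI1eImru5iaqruaq7iKvN3bl53NyYVXURERJFZrqqiby7u6qqqpmt7YZ3m8uXV4RYdlMiI6mamrzLu6l3iHiLuEV1WsqUV2WJmIhlRZmauqqpmXZVnIeJh3VmWcpjVjZ2d3iIiYmJqal2VVau//y5iZZoh4ZWVDZmZ3d4iImZh4dUV77//+2neJq6ZEV4dFZmZneIh5mZh2dXve3LiHUiNZ7sVGeJh2ZmZmeIiJmZmYmM61WKzMqHad7dqImZl1VmZmeJiaiZmZq8klq6vO7+7ezMzLqYZGZ4mId4iaq7upjKNcypiIrO7rq8vLqGRZmaqqmIiHirulSFSrmIiIeKu6q7uqmHVpqrqrqYiEVVVDQzjJiIiIh4mZqqqZmoeJmauoeIiHd1VXh4ymZ3eIiHiZmZmXiYiqmImFRXiKu7u83dxkRVd4iIiJmZmWiHeqmIdUVniLzd7e3chkISV4mZmImZlnp2eqmXVGd3eMzN3LmYZlMjV5h2ZniHVplniqmGVXiHd8uqmHd3d3eImXEAACM0aah4qph2Z4iGZodmZmd3d4m7uBAAAAFHqZiauph3iZl2ZVVmZ3d2eJm7pAJGdlebuYrLqpiIqqqYdnd3h4iIiZiackWJq8upiHeLqqmazd25mYmZmZmJmYdoiHSJmaqYUzJKzMzdyqvNzZqZiZmJmYdXrIaJmHeHQABZ3t7/tTfP7g=="/>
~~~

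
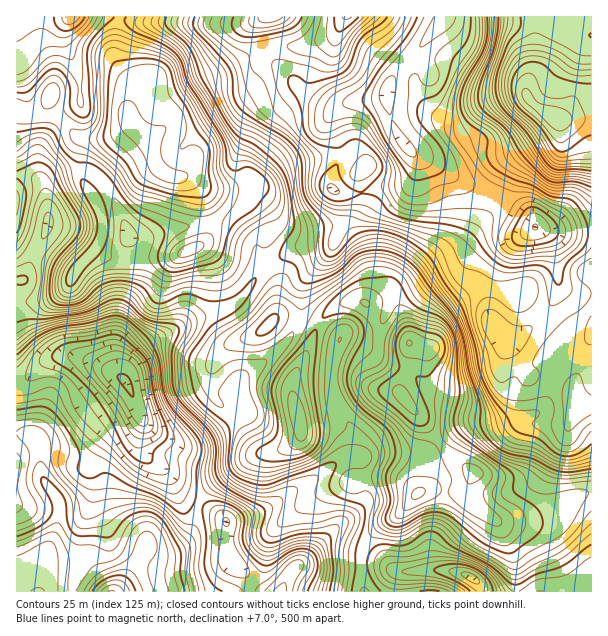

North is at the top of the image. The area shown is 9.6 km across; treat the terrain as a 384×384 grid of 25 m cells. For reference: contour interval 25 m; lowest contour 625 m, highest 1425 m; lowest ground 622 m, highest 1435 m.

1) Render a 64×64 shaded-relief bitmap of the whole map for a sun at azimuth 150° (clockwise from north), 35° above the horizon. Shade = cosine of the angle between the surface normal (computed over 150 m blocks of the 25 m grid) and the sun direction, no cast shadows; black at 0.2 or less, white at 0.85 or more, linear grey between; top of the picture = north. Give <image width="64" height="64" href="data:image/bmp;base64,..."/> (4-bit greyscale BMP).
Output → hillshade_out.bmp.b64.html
<image width="64" height="64" href="data:image/bmp;base64,Qk12CAAAAAAAAHYAAAAoAAAAQAAAAEAAAAABAAQAAAAAAAAIAAATCwAAEwsAABAAAAAAAAAAAAAAABEREQAiIiIAMzMzAERERABVVVUAZmZmAHd3dwCIiIgAmZmZAKqqqgC7u7sAzMzMAN3d3QDu7u4A////AIiJqoUgJYmZmZmYdnisymQzM0Z4dUIRETRomKzcuqmZiImqljEkeJmaqpl3Z5zchDMzRoiHZUM0V5mYrN3LqpmIiZqYZDRomqq7qYd4m+23QzRWiqqqmZq8y6q83tzLqniJmZh2VGiaqru6mYms7+uFRFebvMzMzd3cy7zN3cy7VniZh3dlaJqpq7upiJzv/shkVpvMzczMzMzLu8zM3cs0V4h2Z2ZniZiJq6h2et//64VFes3d27qqu7vLu7zNzDM0eHZmZVZ4h3ial1RXrO7tt0Rove/tupqqq7u6qrzMRDR5h2ZlRFZ3d5qoZDV5vMzKdVV67/7bqqqqqqqZq8xmVXmYdmVDRFZnm7uXZmeau8y4ZDWu/+y6qpiJmZmau4h3ial2ZUMzRmeb3Luqh3mavMuWM2re3KqpiHeIiImriIiIiHZmUzNWZovMzM3KiImau6hlV6zKmZmZiHd3eJp4iId3dnZURFZWeavM3u25iIiaqHZmeZmImrupiHZVZ2eId3d3d2VVZmVnibzd7+yod3iHZWZniIiau6mIZTIjZniJmId3ZmZ3ZURXm8zv/+yXZ3ZEVnd4iIiHZmZTIAF2eaqph3dmd4dlMiRpq83v/smHdkRXiIiHZUMyM0MhAYiJqqmHd3dmd2VDIkZ4ms7/26mYZWeZmHZUMyIjRUMjmZmpmHeIhlRXd2VEREVnm97cuqmHeKqodVRVVEVndUSIiIiIiIiGRFeIh3ZURFZ5vLuqqZiJu7mHZ3d2ZniHVWZniIiIiIdlaJmZmHZUVnmqqpmqqZq7uqmZmYiImZhlRFZ4iIiIiHZ4mZqpl2ZWeaqpmaqqqqq7u7upiImaqXZEVoiYiIiIZWeZqpmYh2Z5qqmZqqqpmavMypd3d4mpiFVWiZiHeIhUVomZmYiHZnmqqYiJmZmZq8y5d3dmeJmZdmaIiHd4h0M1Z4mpmHVWeaqod3d3iJmru5h3iHd4mpmYZneHd4mHQiNXiaqoZDR5q6hlVVV4mru6iIiIiIiamLmGZ3iZqpdSI1aJq7qFMlm7p1VURHmavMqZmHiJiJqY26iIiau7qWQzRniru6hSN6unVWZVearNy6qod3iIiZnuy6qrzMu6hkM0V4q7y5Ukm7hUZ2V6qrzKqph3d4iImf/+3M3dy6qXUyJFaJq8yVR6uWRnZFiYiqmZmIh3iIiJ7//+7u7cqqqGQzRFZ5vMlWrLhmdzNWZXiJmYmYd4iHjO/////+y6vMp2VUM0WKunaMy5iHQjQzRnmpmamHeId6vf/////brN7bmHZUM1iqhnrMuqljMzNFerqZqqh3h3mZvv///9uaztypmYZDNXh2VpuqqYZVVEWKu6mruYd3eHZ67///25ms3LqrqXRFZ2VEV4iJmHdlVomqmZqqh3d3ZEau///sqazdy7u7lkV3ZDIjVniIiHZniJmIiaqXeIh0I3ve/+3Lq97czMyoZXiGMQE1Z3iHd3iIiHZmiZd4mpYhOM3d3cur3u3MzLqGeJhRACRmZmZ4iIiHZURXh2eLpzAEnMu6qYm97tzLuqh4mXMAAjREVXiZiIdkMjRlRFynQQBZuoiHdnnN3MuqqpiZlyAAEjNFaJmIh3UyIjMzTbhTEBarmHdlRXm8y7qauqqqYgASM0VniIiIiGQzMzNNynVCFJupiIdlVorMy6q7qruWMiIjRVZneImqqGVVVVzLh2U0iqmZmYiHibzduruqqpdkMiM0RVZnibzKmHd2bMuYd2aKqqqqqru6q83bu5iHdmVURERFVmeJq8y6qYh7zKmIeJmqq7u7zNy6vMzKl2VEVnd2VFVmd4iazcu7qYu8uYiImZq8zMzMzLqavLqXZVVmeIdmZmZ3iJq9zM26maupiIiJmbzMzMu7upmqqqmIiJmZmYdmZneJmrzM3ty5mph3iJmIm7uru6mYmZiau7qZq7u6h2ZneImrvLvf/tqqmHiJqYiJmYiaqYd3Zom8y5iKvLqHZneImqu7qs/+7MupiaqqmYiYh4q7llVWeau7l3iamHd3eIiJmaqZvv7dy6mauqqpmZmIibunVVZ4iZmYd3d3iIiIiIiImYic3c3LmJqpmZmZmZmImpdVZmZ3Znh3dniZmIiYh3eIh5vLvNyoiHZ4mZmZqph3dlVVVndlVnd3iZmZiJmZiIiImru8zbmHVEaJmImqmHZmVERXiYZUVniZmZiHiqqpmZmau7qruoZTNYmYiJmYdnZVZniaqGVWeZiIiHeJq6qqqZmqqYmqmGQ1eJiIiId3d3eIiJq6h3eJiHd3ZmeZmZqod4mWZ5u5dUV4iZiId3iZiJmIm7uqmZmId2ZURWd3iZdniJRVeaqFVXiJmZdmeaqZmZiazMy7uoeHdkMiNFVoiHd4hDNXmXVWeImamHeKqpiZmZq93dzMmIiHUxASNFeJh2ZlQzZ4dVZ3iImZmZmamImqqqze3N24eIhkEAASRoiHZVdkRXdlVmZmZniZiImZmaqqq93czcqHiIYwAAE1Z3dlWIZVZ1RWZUREV4h3eImaqqqqzdzM3Kh3d1EAATRFZndoh3ZlQzVlQzNGd3Z2Z3iIiZm93MzdyYdmYwABNFVmd3d3dlMyJFVEM0VmZ3ZURFVneK3u3N3bl2ZlIAJFZ3eIiHeHUxI0Z3Zmd4iIiHUyI0VnnO/t3dy5dmUxAlaImZmZiIhjEjVomImZqqmal0ISNFaL7+3d3LqHZUITZ4mZmq"/>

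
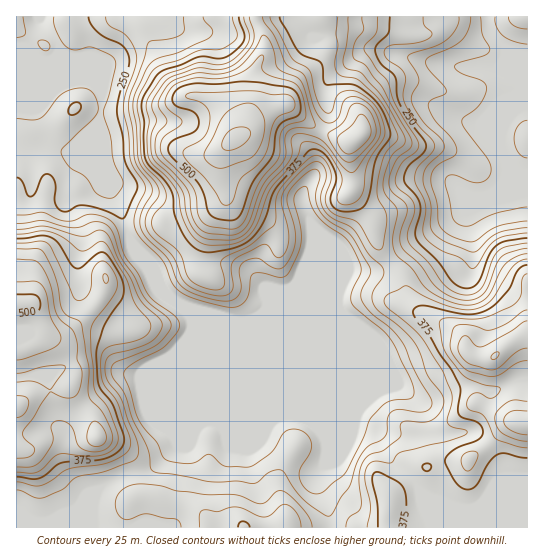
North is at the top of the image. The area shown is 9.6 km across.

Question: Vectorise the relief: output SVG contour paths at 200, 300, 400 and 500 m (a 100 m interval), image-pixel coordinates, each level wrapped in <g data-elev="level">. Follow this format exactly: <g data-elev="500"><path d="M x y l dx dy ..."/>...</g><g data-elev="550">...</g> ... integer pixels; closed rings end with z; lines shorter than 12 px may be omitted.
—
<g data-elev="200"><path d="M527 228l-29 5-9 6-11 11-5 2-30-11-8-6-4-6 0-24-7-20-1-10 3-8 16-14 2-7-4-8-17-16-10-17-1-10 6-10 1-6-11-22 6-4 24-8 9-6 10-12 2-10"/></g><g data-elev="300"><path d="M527 248l-17 4-8 4-5 8-8 21-4 7-8 6-10 2-13-2-15-8-7-8-12-17-17-16-3-7 0-7 7-21 0-7-3-5-13-11-2-10 7-20 5-6 9-6 2-7-30-55-16-21-11-6-2-3 2-14 8-13-1-13"/><path d="M183 17l1 12-2 5-9 4-22 3-3 2-4 16-15 40 0 10 4 21 2 29 3 8 12 15 2 7 0 5-8 13-4 10 0 9 4 8 23 24 10 23 7 8 11 5 16 5 14 2 8-1 4-3 4-6 0-6-2-15 2-5 3-3 6-3 8-1 13 9 7 2 5-2 4-4 7-13 2-12-2-13-7-22 0-8 6-9 12-11 8-5 4 0 3 7-4 21 3 12 10 11 16 9 6 5 19 34 0 6-9 16 1 10 7 10 22 18 12 14 12 29 16 27 1 6-2 3-8 4-23-3-8 4-3 5-2 17-5 5-12 6-7 7-6 12-6 21-9 12-8 15-4 3-11-5-15-12-9-10-9-16-4-3-11 2-12 10-5 2-16-3-28 1-55-10-4-5-1-12-2-9-14-27-8-25-13-17-1-8 2-4 3-3 31-12 12-7 11-13 1-5-1-4-20-17-6-7-10-20-13-20-9-26-6-7-5-2-7 0-13 5-7 1-32-8-25 4"/></g><g data-elev="400"><path d="M17 472l14 1 7-1 16-15 7-3 29 2 15-2 10-7 3-9-9-29-12-15-3-5-4-54 1-6 3-7 16-21 6-11 1-8-3-9-8-11-4-1-4 2-6 8-1 16-2 7-6 5-6 1-4-5-24-51-8-3-24 2"/><path d="M465 470l4 1 5-5 4-9-1-5-7-1-7 4-2 7z"/><path d="M527 274l-3 1-2 4-2 18-3 5-6 4-28 12-12 1-25-1-5 1-2 4 5 27 18 24 7 5 12 5 17 3 2 2-3 6-6 3-12-5-6 1-6 6 0 8 3 2 13 5 5 7 5 13 4 4 20 7 10 2"/><path d="M244 17l5 16 0 6-3 8-9 10-7 5-7 2-25-1-31 11-8 7-10 16-3 6 3 18-2 18 2 20 4 6 15 13 8 12 3 7 3 18 8 18 8 8 9 4 27-1 9-4 7-6 8-12 12-32 25-29 4-7 2-9 3-3 9 0 9 5 7 7 9 13 4 12-5 16 1 7 8 3 9-3 5-4 3-7 2-20 3-9 17-27-2-12-6-14-8-10-12-7-8-2-8 3-5 5-5 14-4 1-4-2-6-12-7-28-4-4-10-5-4-4-12-24-9-13-1-4"/></g><g data-elev="500"><path d="M17 314l20-2 2-3 1-4-1-6-4-4-18-1"/><path d="M220 219l13 1 6-4 14-34 20-27 3-21 2-7 5-5 13-5 3-3 2-5-1-10-3-6-5-4-31-6-19-2-24 3-27 0-11 3-6 6-2 6 2 5 4 3 16 6 4 4 1 6-2 6-3 3-17 6-6 4-3 5 1 5 4 6 24 24 7 12 5 19 4 4z"/></g>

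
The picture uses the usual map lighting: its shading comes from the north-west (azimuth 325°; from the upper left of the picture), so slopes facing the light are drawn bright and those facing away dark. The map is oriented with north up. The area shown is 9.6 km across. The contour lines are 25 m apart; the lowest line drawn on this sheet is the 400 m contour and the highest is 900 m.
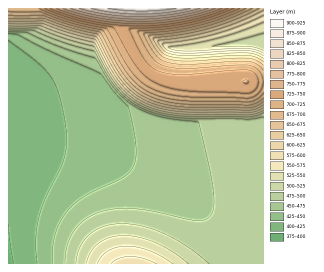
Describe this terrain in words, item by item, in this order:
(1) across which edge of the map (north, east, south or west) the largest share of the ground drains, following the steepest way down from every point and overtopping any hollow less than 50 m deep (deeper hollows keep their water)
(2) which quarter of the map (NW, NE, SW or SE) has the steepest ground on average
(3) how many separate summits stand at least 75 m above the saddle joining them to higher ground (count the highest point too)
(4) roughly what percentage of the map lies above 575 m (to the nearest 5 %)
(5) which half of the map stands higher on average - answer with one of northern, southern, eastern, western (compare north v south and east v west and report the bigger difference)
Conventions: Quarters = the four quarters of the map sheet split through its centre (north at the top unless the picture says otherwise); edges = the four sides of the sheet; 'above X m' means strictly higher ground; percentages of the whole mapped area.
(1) Drainage is mainly to the west: more ground falls towards that edge than towards any other.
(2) The steepest ground, on average, is in the north-east quarter.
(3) There are 2 summits with 75 m or more of prominence.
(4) Roughly 25 % of the ground is higher than 575 m.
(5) On average the northern half of the map is the higher ground.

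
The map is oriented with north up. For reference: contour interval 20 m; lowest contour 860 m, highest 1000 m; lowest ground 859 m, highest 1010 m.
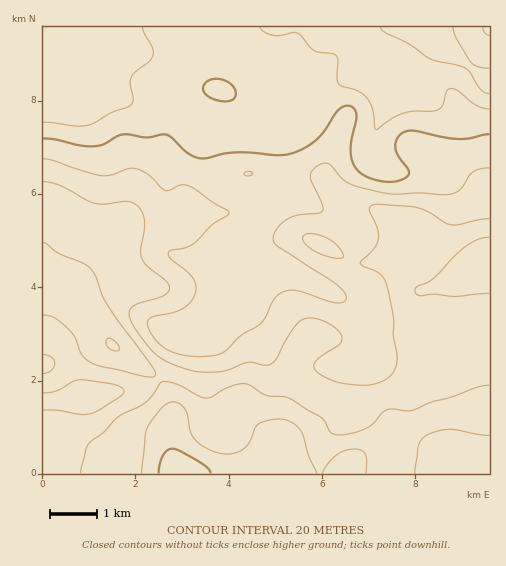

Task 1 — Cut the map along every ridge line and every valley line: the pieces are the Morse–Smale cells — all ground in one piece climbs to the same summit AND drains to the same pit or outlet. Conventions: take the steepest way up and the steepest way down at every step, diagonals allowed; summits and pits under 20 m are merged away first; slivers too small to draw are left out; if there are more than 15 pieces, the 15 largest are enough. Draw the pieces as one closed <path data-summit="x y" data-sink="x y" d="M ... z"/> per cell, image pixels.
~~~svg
<path data-summit="181 473" data-sink="489 73" d="M447 26l-405 1 1 84 30-5 7-4 10-13 24 6 23 9 37 7 28 15 19 7-28 1-15 10-8 11-3 15 0 27-4 34 4 16 7 7-21-2-24 5-11 8-4 10 2 13 4 9 12 13 25 16 19-4 12-5-12 26-4 16-13 20 8 14 5 14-2 38 3 12-7-14-9-7-13-5-13 0-26 17-9 26 394-1 0-143-101 0-13-4-18-21-30-15 4 0 6-7 12-20 6-21-2-14-10-7-51-25-7-2-34-1 10-1 23-11 1-12-4-28 37-33 10-14 20-18 7-2 11 4 23 0 22 5 9-9 11-20 29 6-8-12-5-13z"/><path data-summit="489 266" data-sink="489 73" d="M436 54l-6 2-9 18-9 9-22-5-23 0-11-4-15 8-21 25-38 34 4 28-1 12-23 11-10 1 34 1 7 2 51 25 10 7 2 14-6 21-12 20-6 7-4 0 30 15 18 21 13 4 100-1 1-255-13-1-16-13z"/><path data-summit="113 345" data-sink="489 73" d="M90 89l-6 10-11 7-31 6 0 175 18 0 9 5 13 18 15 14 14 20 47 36 8-9 6-12 15-41-30 8-20-13-20-22-3-8 2-13 6-10 10-4 21-4 19 1-5-6-4-16 4-34 0-27 3-15 8-11 15-10 28-1-19-7-28-15-37-7-23-9z"/><path data-summit="181 473" data-sink="59 400" d="M48 342l-6 1 1 131 52 0 10-26 26-17 13 0 13 5 9 7 6 11 0-47-5-14-9-13-19 10-29 2-20 8-29 0 17-12-13-38z"/><path data-summit="113 345" data-sink="59 400" d="M60 287l-18 1 0 54 12 1 10 5 10 24 4 16-17 12 29 0 20-8 29-2 19-10-7-8-40-28-14-20-15-14-8-14z"/><path data-summit="489 27" data-sink="489 73" d="M489 26l-41 1 0 8 5 13 9 12 17 14 11-1z"/>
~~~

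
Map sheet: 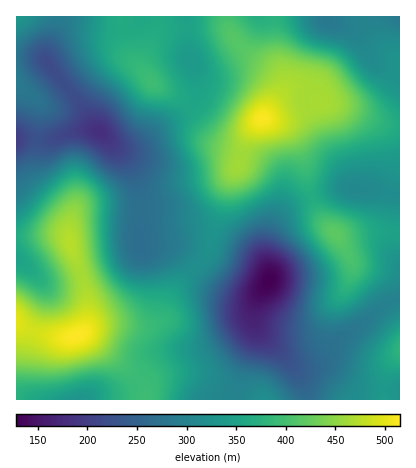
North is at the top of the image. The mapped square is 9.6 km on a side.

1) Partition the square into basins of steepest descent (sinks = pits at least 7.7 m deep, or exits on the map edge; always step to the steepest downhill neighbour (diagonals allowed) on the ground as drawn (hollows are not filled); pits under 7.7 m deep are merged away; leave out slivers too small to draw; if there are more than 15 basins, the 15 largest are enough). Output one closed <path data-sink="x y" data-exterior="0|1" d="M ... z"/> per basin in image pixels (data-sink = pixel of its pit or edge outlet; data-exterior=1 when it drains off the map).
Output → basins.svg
<path data-sink="268 282" data-exterior="0" d="M266 119l-4 0-10 9-7 12-7 26-11 18-21 72-32 36-7 12-4 14-5 5-10 3-48-1-20 9 6 1 8 5 42 35 9 13 1 12 238 0 0-14 4-16 12-16 0-120-32-2-18 4-12 0-4-3-13-15-8-16-5-14-6-34-8-18-10-10z"/><path data-sink="100 132" data-exterior="0" d="M120 16l-104 0 0 68 18 14 6 8-4 54 2 14 8 12 18 18 6 10-1 26 14 40 4 18 0 24-3 10 12-6 12-2 40 2 10-3 5-5 4-14 7-12 28-30 7-12 4-20 14-46 11-18 7-26 12-16-15 10-8 2-8-1-16-10-22-22-34-18-26-31z"/><path data-sink="356 190" data-exterior="0" d="M322 102l-18 4-30 11-11 1 21 8 10 10 8 18 6 34 5 14 8 16 13 15 4 3 12 0 18-4 32 1 0-107-22-4-26-12z"/><path data-sink="328 16" data-exterior="1" d="M360 16l-86 0 1 38 8 20 1 10-20 34 10-1 30-11 18-4 30 8 26 12 22 2 0-64-26-22z"/><path data-sink="190 60" data-exterior="0" d="M226 16l-66 0-4 20-13 24 0 10 11 15 34 18 28 27 10 5 8 1 12-5 19-15 16-28 0-8-11-13-16-9-17-16-8-12z"/><path data-sink="78 400" data-exterior="1" d="M18 324l-2 76 129 0 1-8-5-12-53-44-10-1-10 3-18-2-18-5z"/><path data-sink="16 258" data-exterior="1" d="M62 235l-46 3 0 86 22 9 30 5 12-3 6-9 1-28-17-58z"/><path data-sink="16 140" data-exterior="1" d="M16 84l0 152 46-1 6 4 2-25-6-10-22-24-5-10 2-66z"/><path data-sink="400 16" data-exterior="1" d="M400 16l-39 0 13 22 24 21z"/><path data-sink="400 392" data-exterior="1" d="M400 354l-10 12-4 10-2 24 16 0z"/>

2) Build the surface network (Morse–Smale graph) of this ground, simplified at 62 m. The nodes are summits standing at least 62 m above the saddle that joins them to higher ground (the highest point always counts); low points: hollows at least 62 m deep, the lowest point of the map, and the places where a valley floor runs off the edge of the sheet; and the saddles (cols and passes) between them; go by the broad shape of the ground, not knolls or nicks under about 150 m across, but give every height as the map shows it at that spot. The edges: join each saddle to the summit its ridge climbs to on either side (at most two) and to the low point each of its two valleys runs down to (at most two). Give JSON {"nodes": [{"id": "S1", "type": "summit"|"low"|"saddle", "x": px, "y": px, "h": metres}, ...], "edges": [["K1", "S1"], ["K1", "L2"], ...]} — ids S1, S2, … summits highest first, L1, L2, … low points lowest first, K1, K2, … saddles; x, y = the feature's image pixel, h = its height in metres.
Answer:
{"nodes": [
{"id": "S1", "type": "summit", "x": 78, "y": 336, "h": 515},
{"id": "S2", "type": "summit", "x": 262, "y": 118, "h": 513},
{"id": "S3", "type": "summit", "x": 400, "y": 350, "h": 381},
{"id": "L1", "type": "low", "x": 268, "y": 282, "h": 128},
{"id": "L2", "type": "low", "x": 100, "y": 132, "h": 180},
{"id": "L3", "type": "low", "x": 400, "y": 16, "h": 283},
{"id": "K1", "type": "saddle", "x": 400, "y": 124, "h": 362},
{"id": "K2", "type": "saddle", "x": 192, "y": 106, "h": 354},
{"id": "K3", "type": "saddle", "x": 196, "y": 266, "h": 318},
{"id": "K4", "type": "saddle", "x": 400, "y": 300, "h": 299}],
"edges": [["K1", "S2"], ["K1", "L1"], ["K1", "L3"], ["K2", "S2"], ["K2", "L1"], ["K2", "L2"], ["K3", "S1"], ["K3", "S2"], ["K3", "L1"], ["K3", "L2"], ["K4", "S2"], ["K4", "S3"], ["K4", "L1"]]}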